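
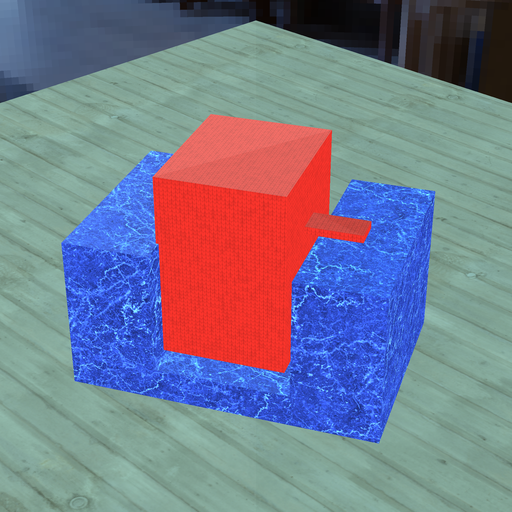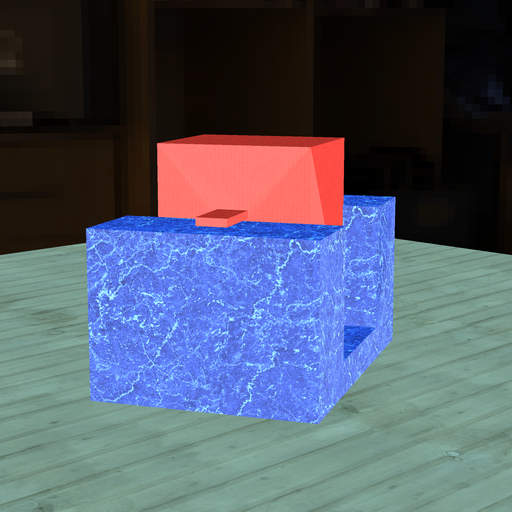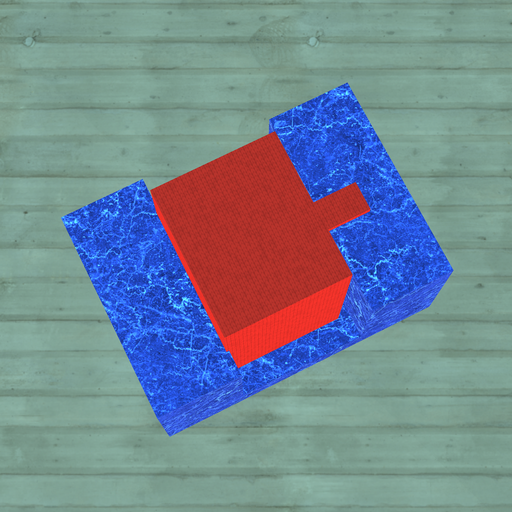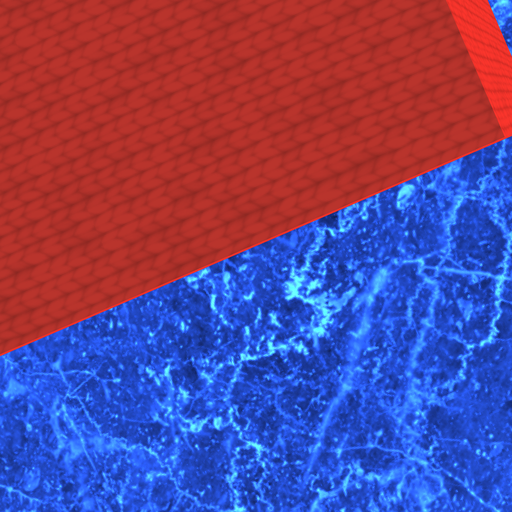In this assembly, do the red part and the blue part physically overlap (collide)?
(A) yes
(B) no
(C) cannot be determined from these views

(A) yes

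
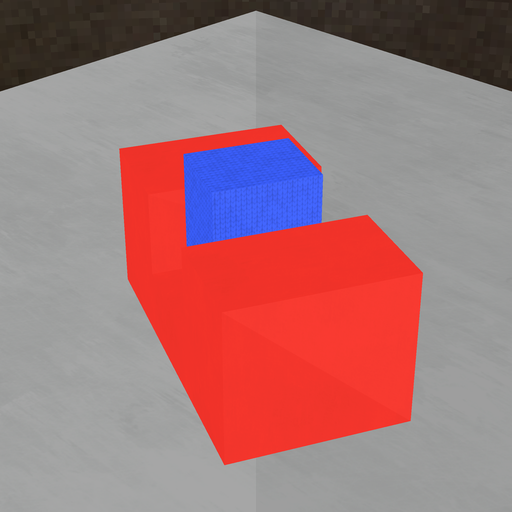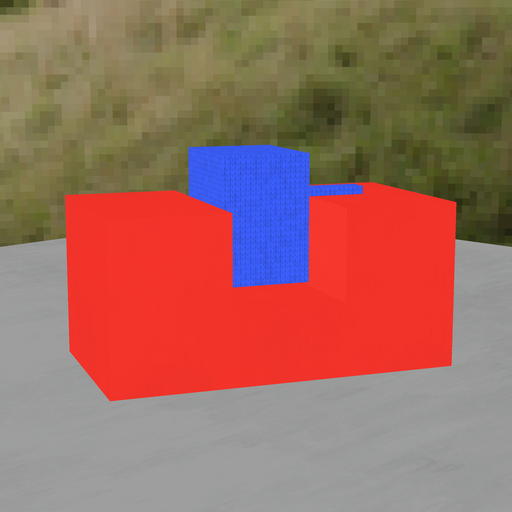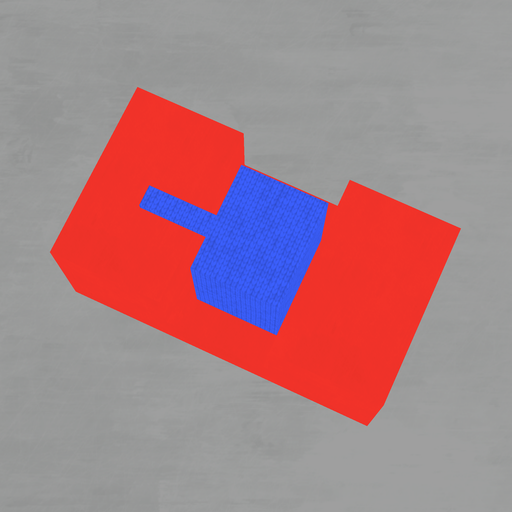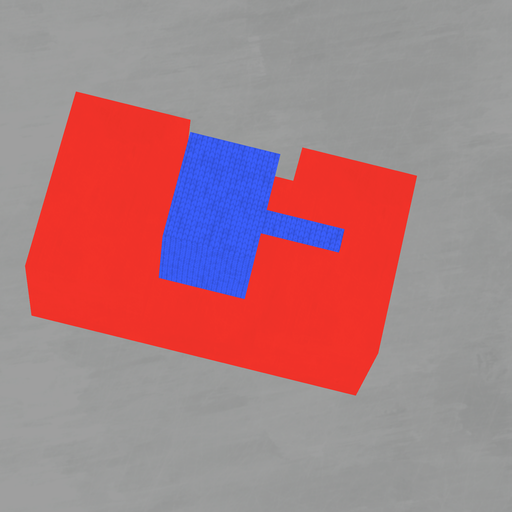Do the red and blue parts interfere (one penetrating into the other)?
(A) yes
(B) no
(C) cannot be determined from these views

(B) no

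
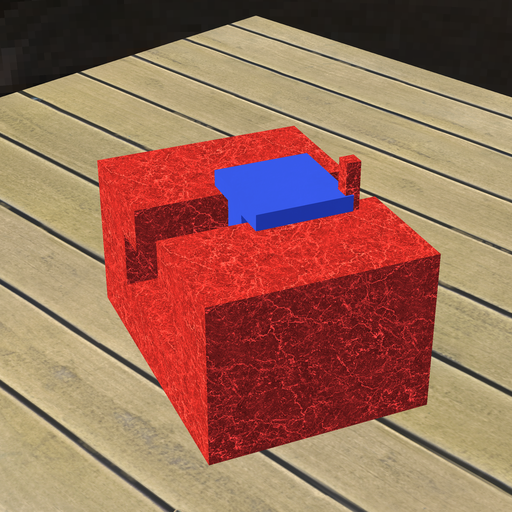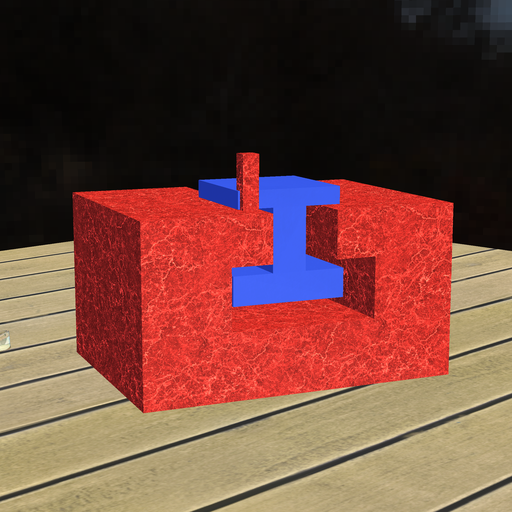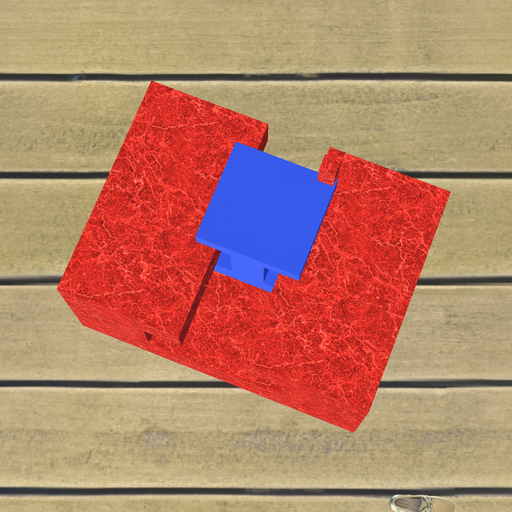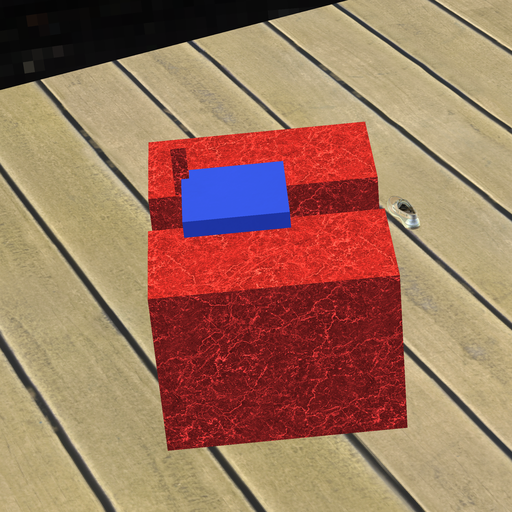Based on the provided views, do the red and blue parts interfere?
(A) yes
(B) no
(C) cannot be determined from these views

(A) yes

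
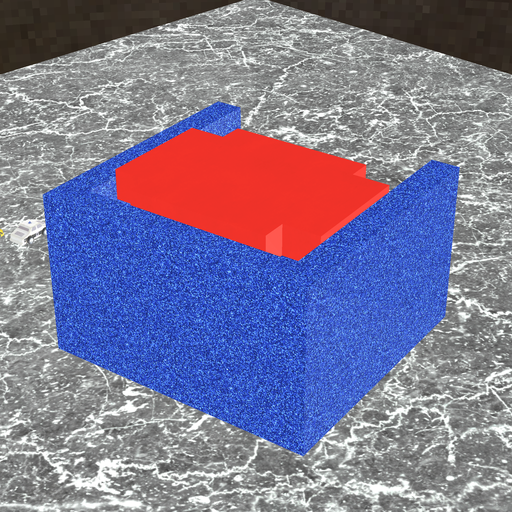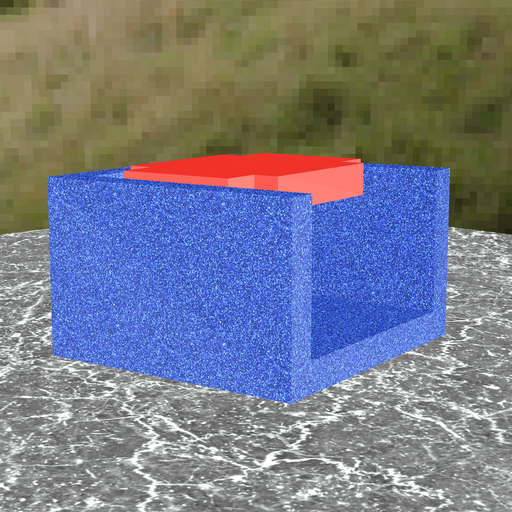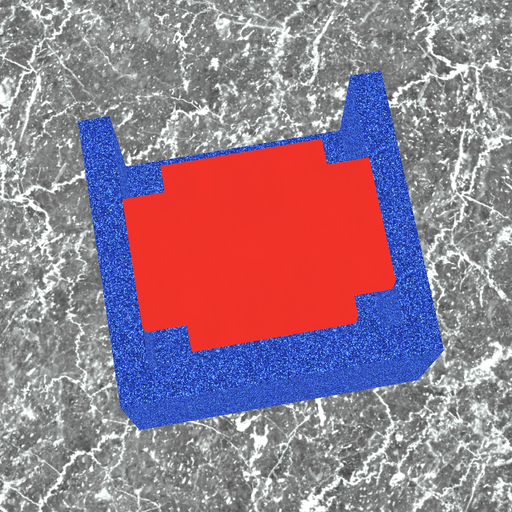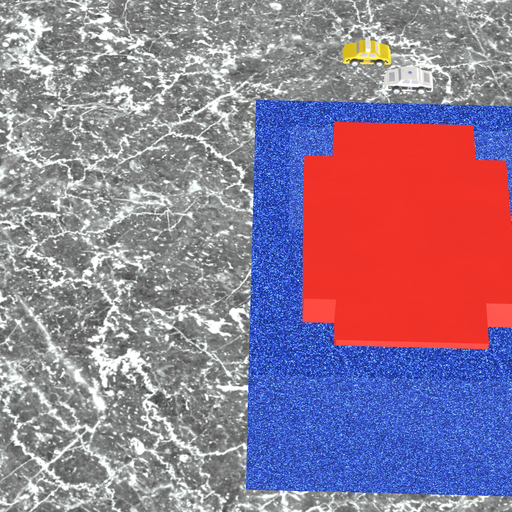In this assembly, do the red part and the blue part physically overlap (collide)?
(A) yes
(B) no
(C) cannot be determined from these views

(B) no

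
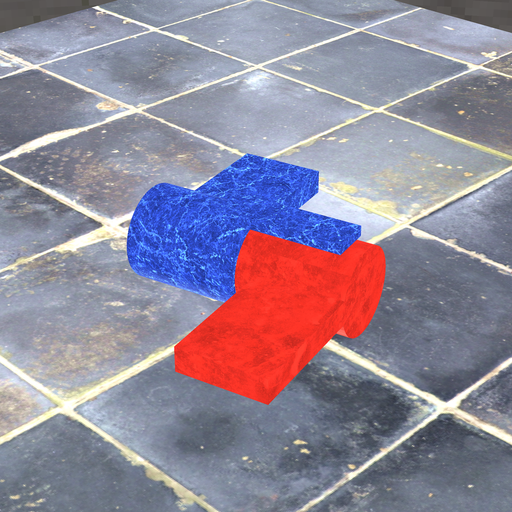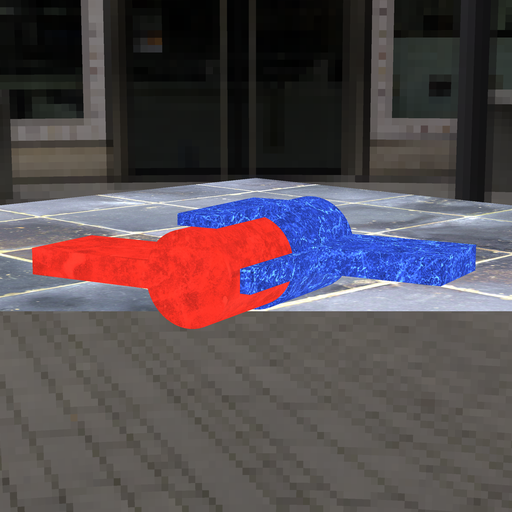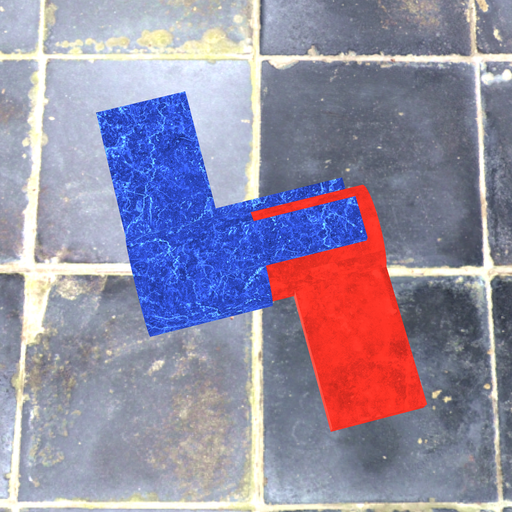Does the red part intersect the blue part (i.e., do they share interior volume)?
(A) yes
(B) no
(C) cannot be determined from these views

(A) yes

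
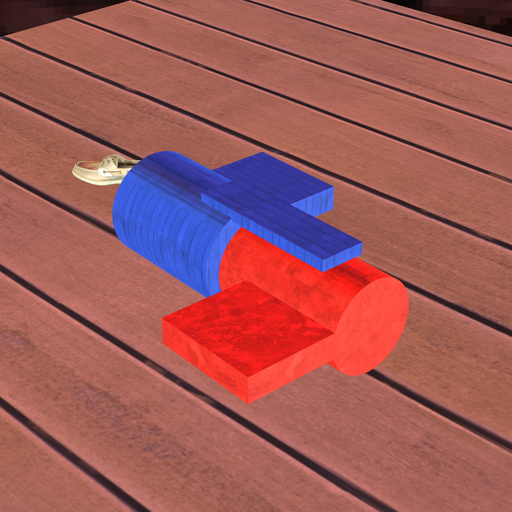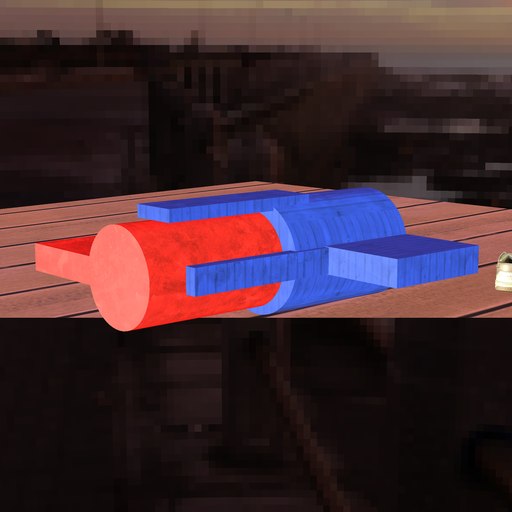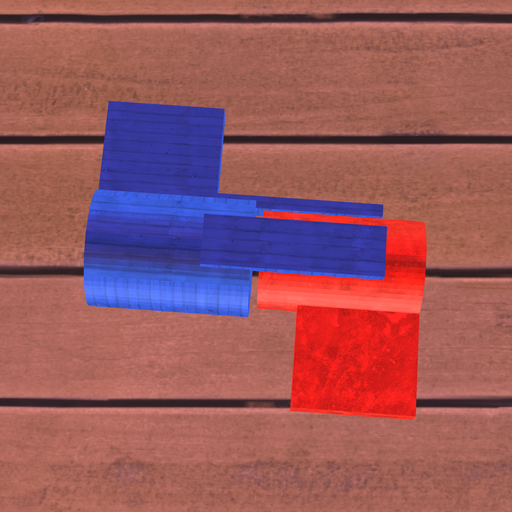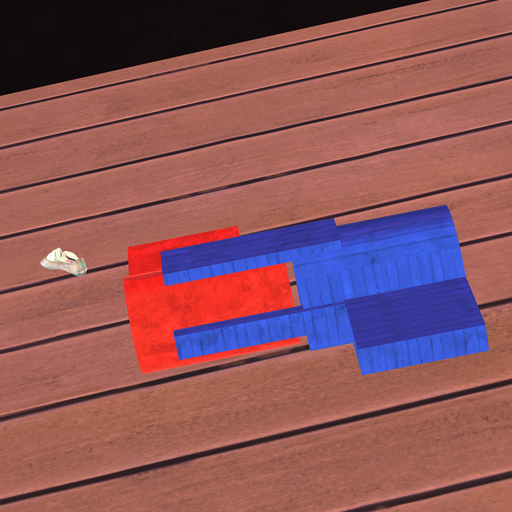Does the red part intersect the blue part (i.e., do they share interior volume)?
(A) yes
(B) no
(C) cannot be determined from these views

(B) no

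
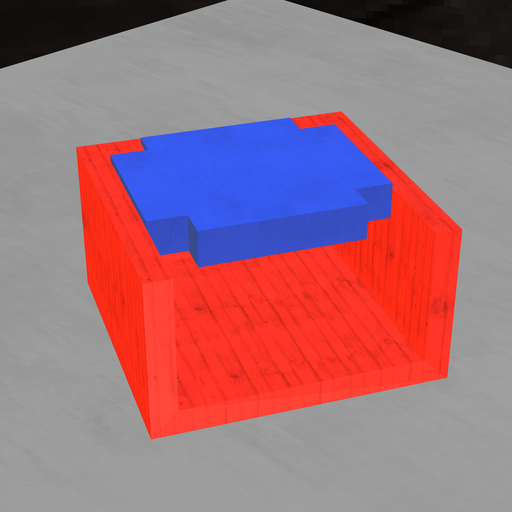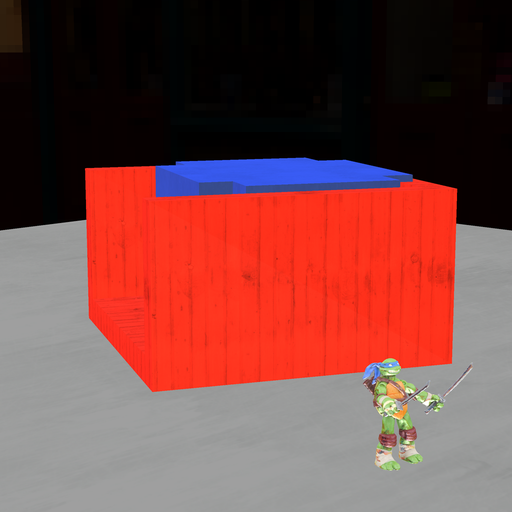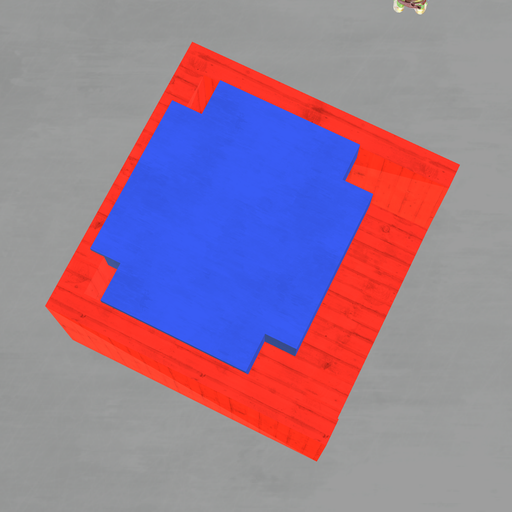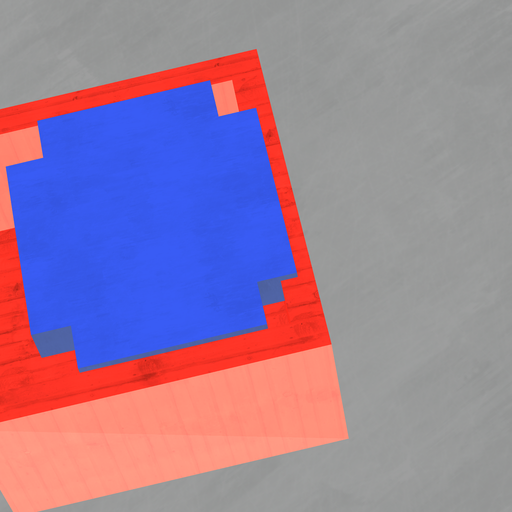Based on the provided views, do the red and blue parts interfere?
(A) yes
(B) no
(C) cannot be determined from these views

(A) yes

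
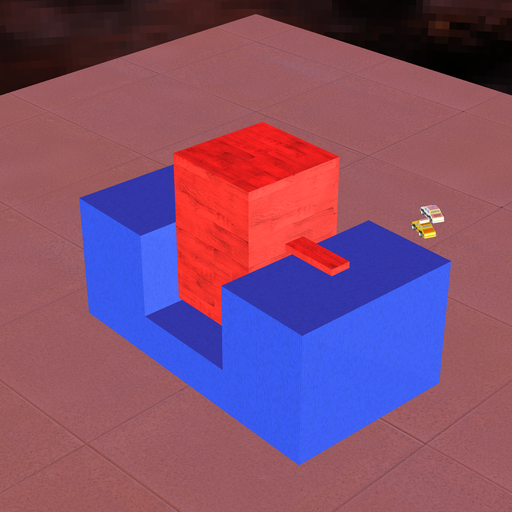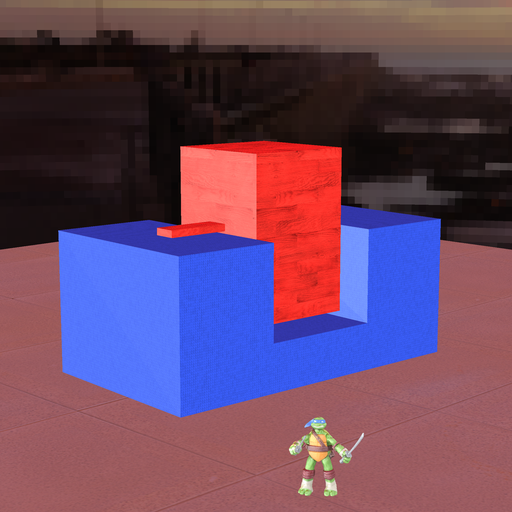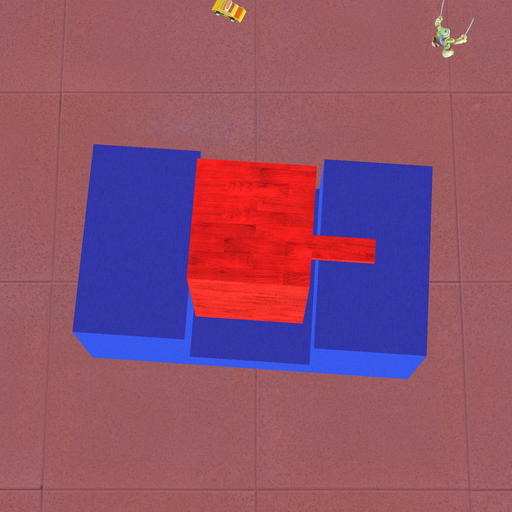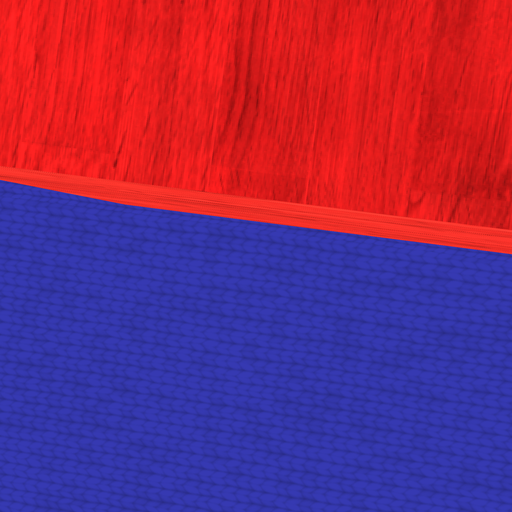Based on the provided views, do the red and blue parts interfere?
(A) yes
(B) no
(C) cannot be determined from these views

(B) no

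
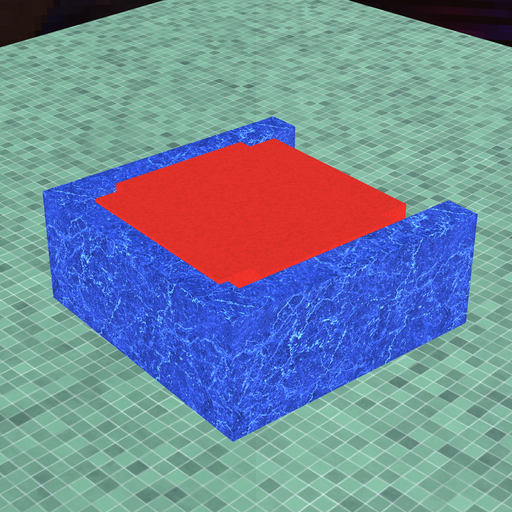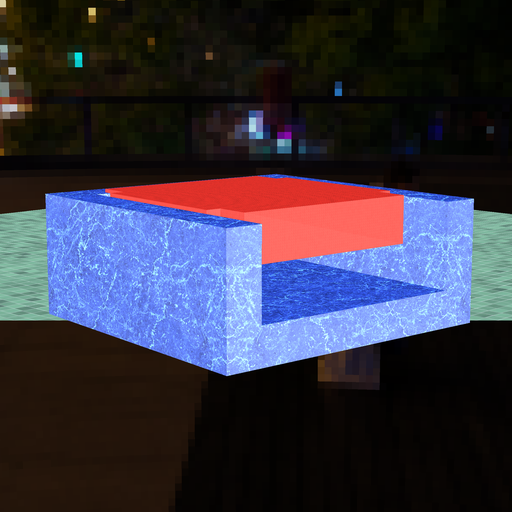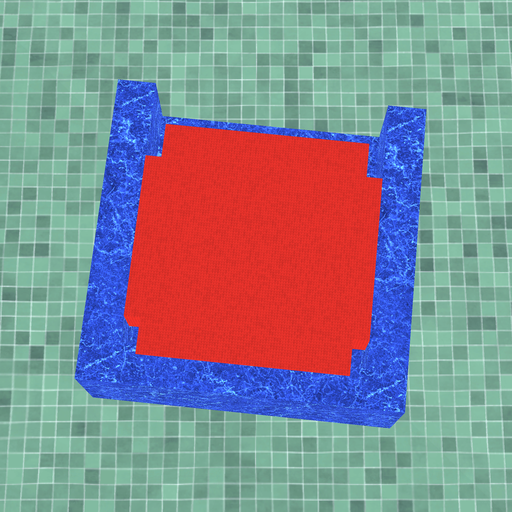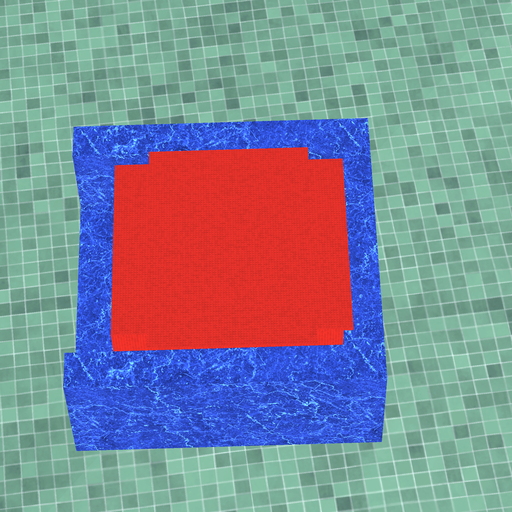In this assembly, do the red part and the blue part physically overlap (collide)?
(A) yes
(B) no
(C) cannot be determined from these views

(A) yes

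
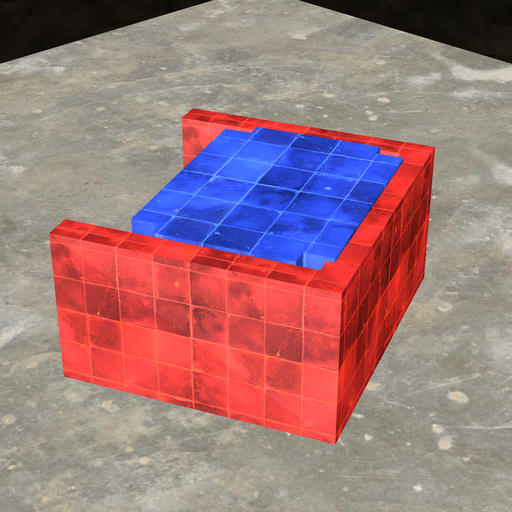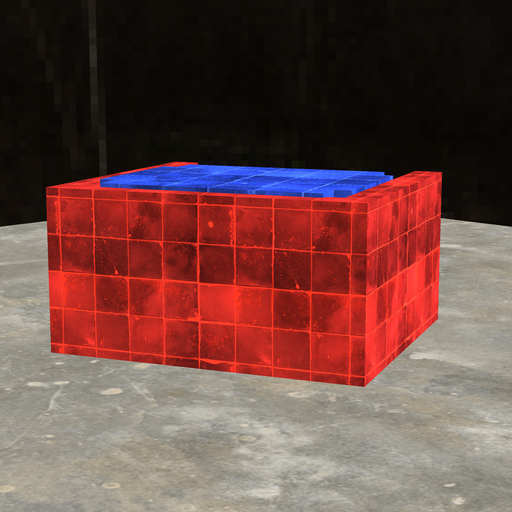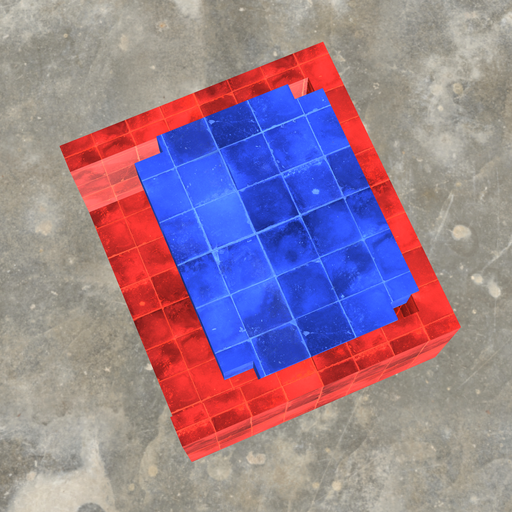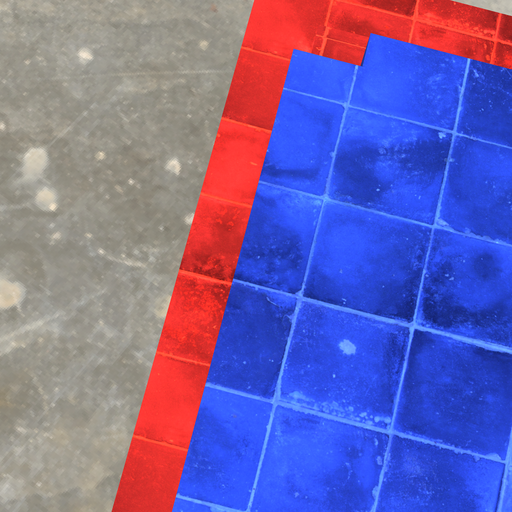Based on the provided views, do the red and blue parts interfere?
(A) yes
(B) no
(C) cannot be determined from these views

(A) yes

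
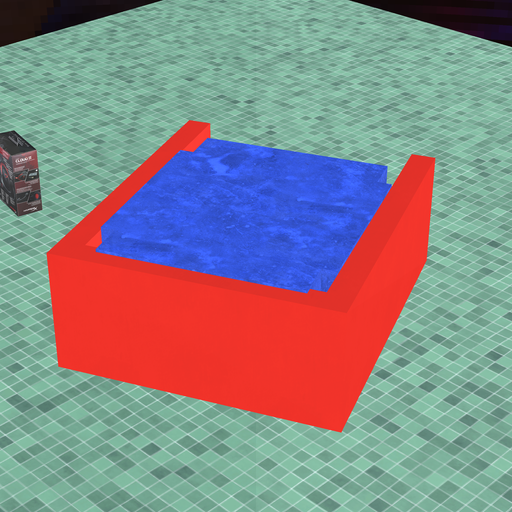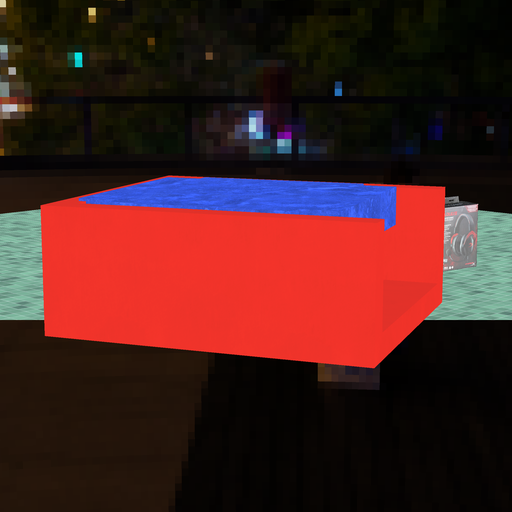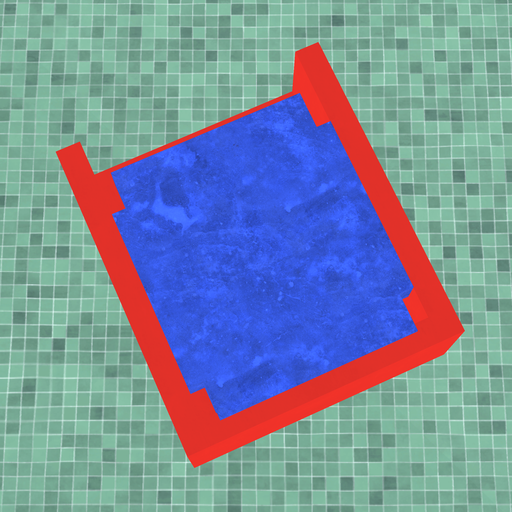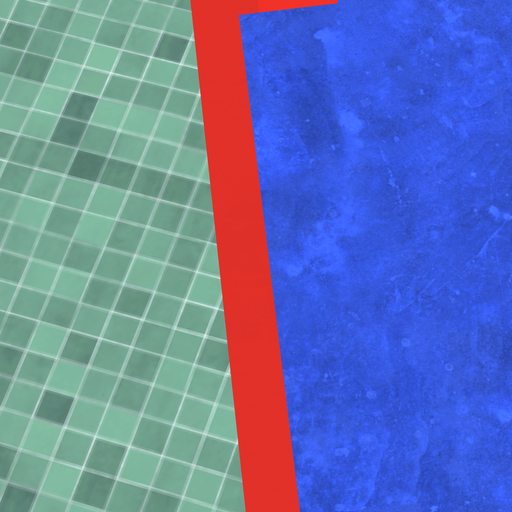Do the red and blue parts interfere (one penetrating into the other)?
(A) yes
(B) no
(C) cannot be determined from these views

(A) yes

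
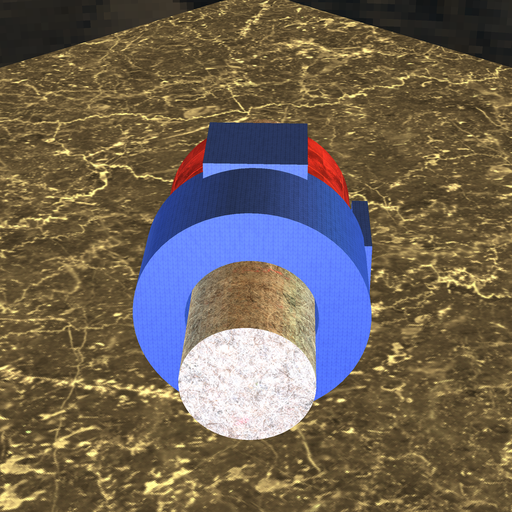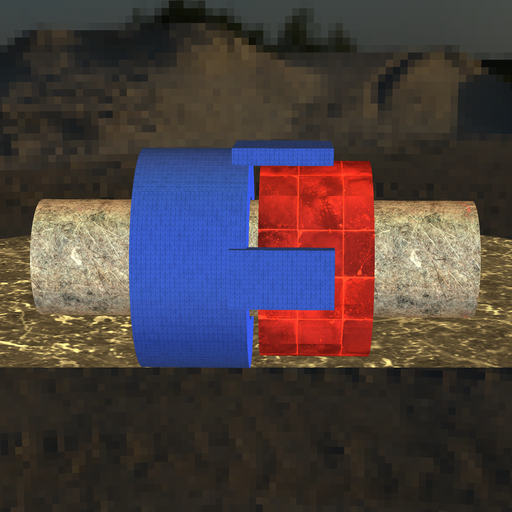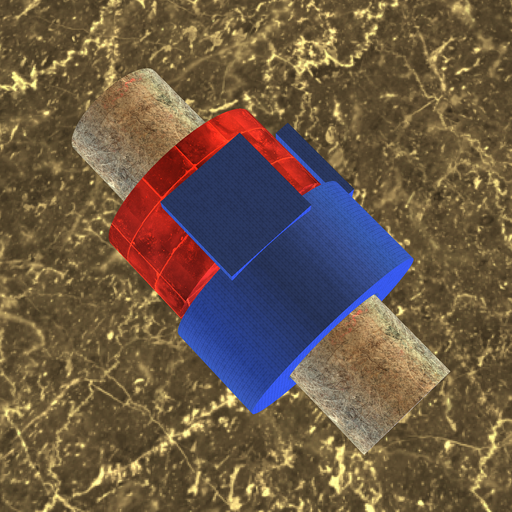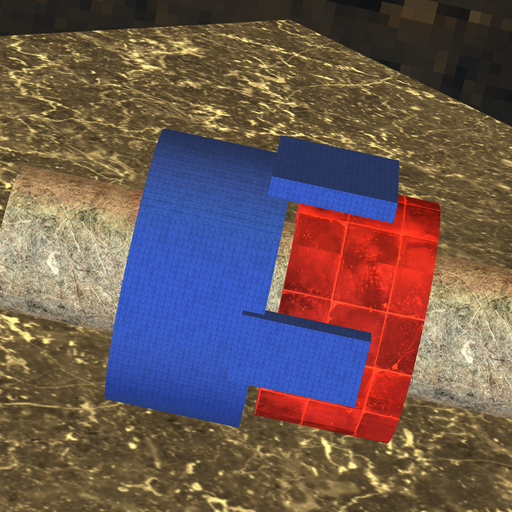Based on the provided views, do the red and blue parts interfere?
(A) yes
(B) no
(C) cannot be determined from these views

(B) no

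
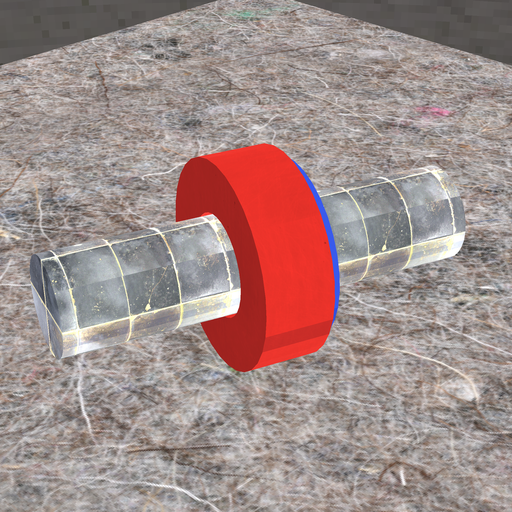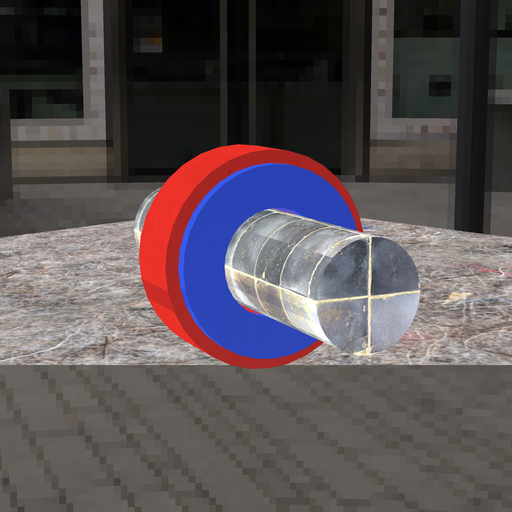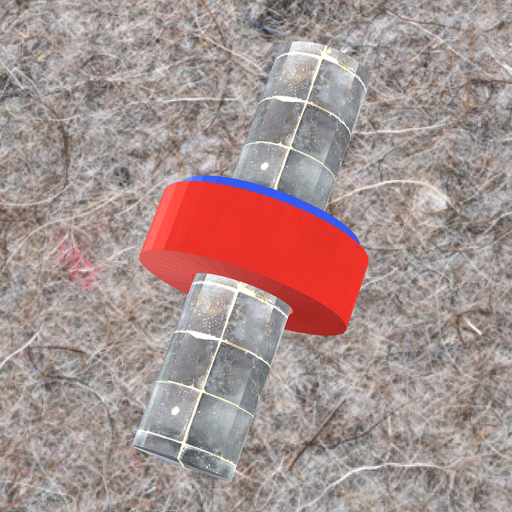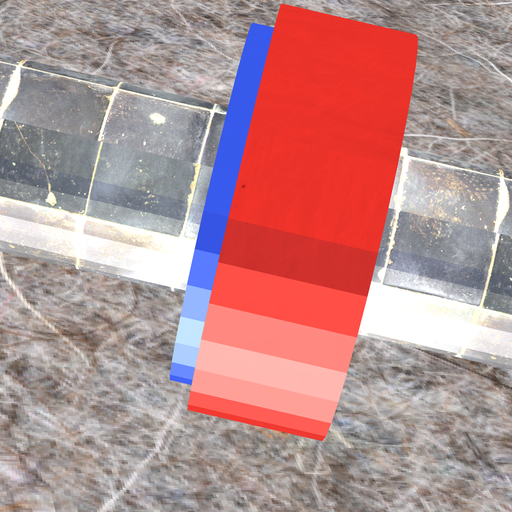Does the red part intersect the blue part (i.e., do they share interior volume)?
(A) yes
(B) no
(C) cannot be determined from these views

(A) yes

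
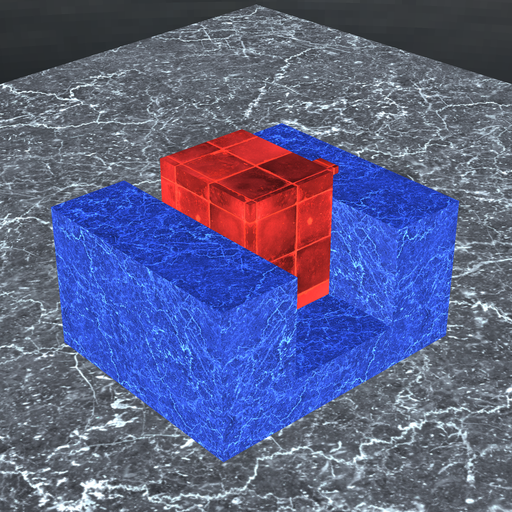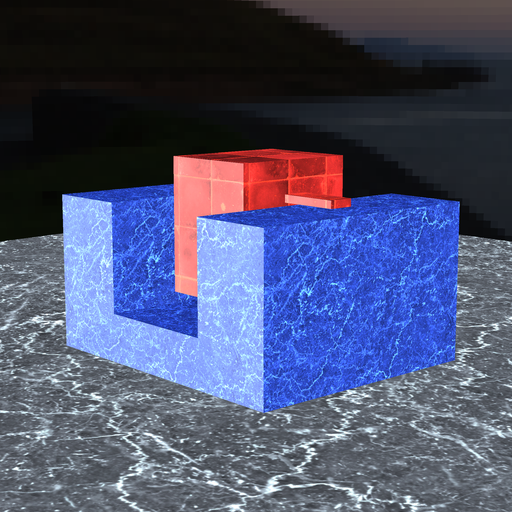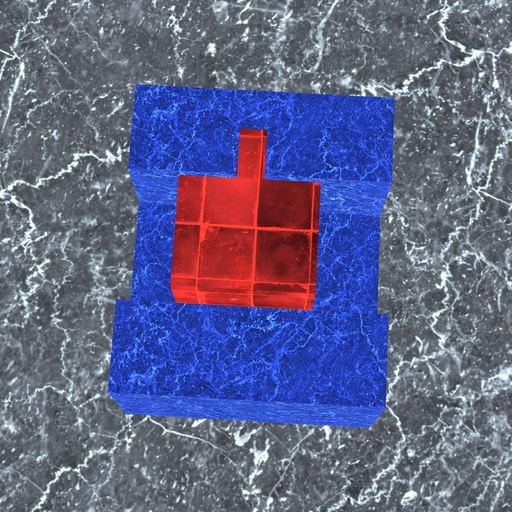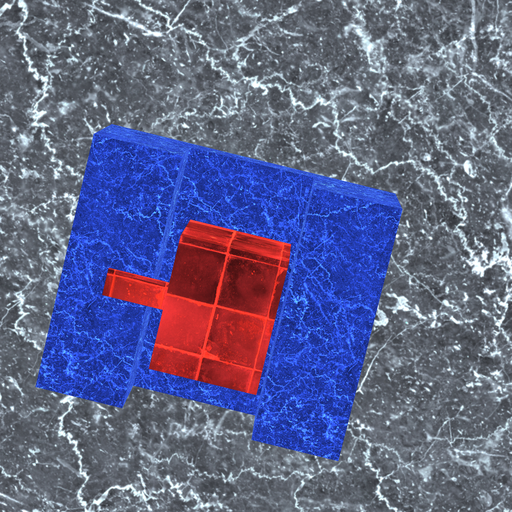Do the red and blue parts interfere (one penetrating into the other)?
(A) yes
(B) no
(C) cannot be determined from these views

(B) no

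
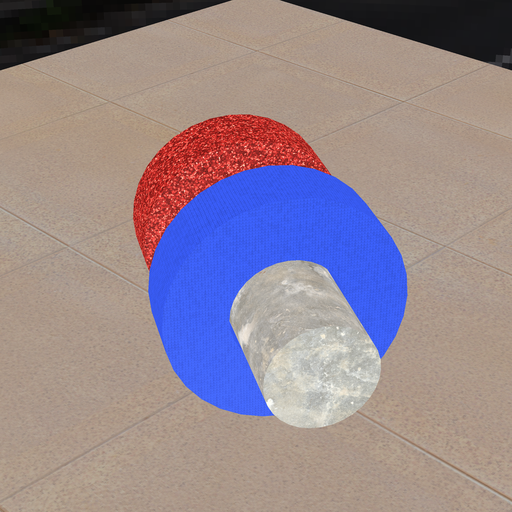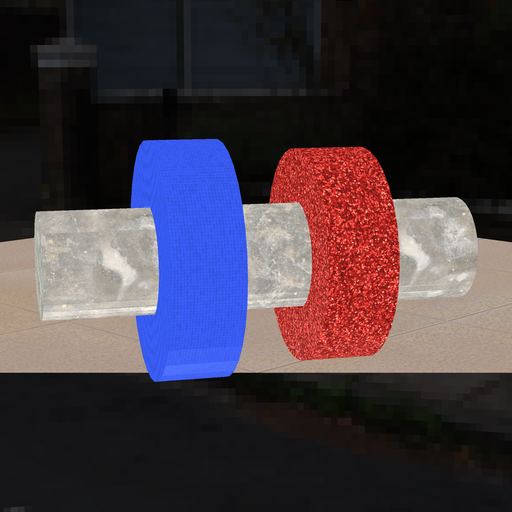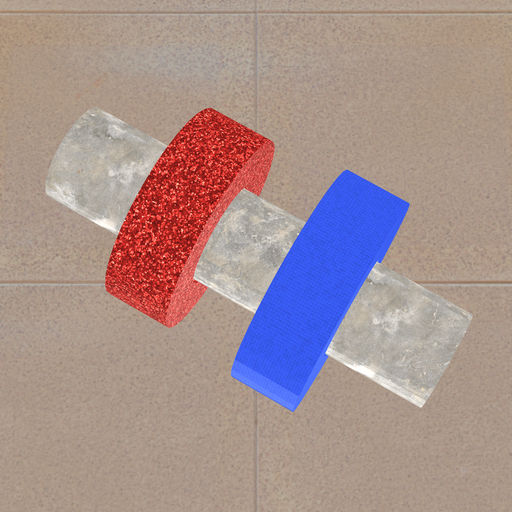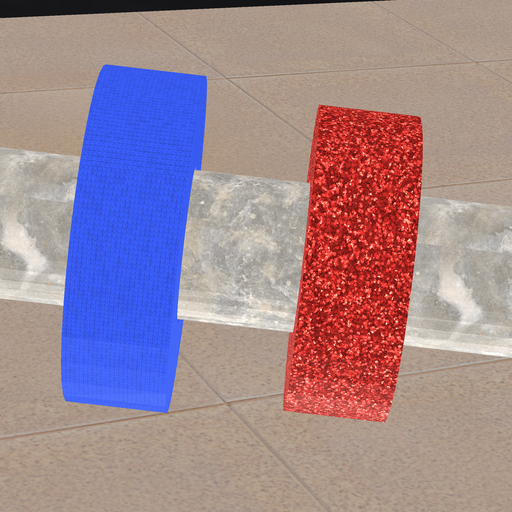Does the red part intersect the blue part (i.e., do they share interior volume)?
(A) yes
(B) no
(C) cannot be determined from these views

(B) no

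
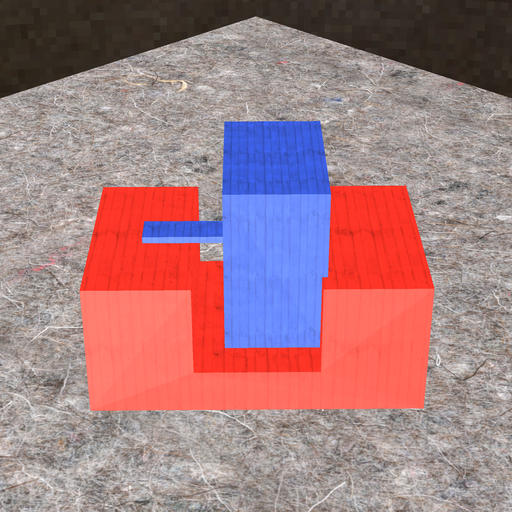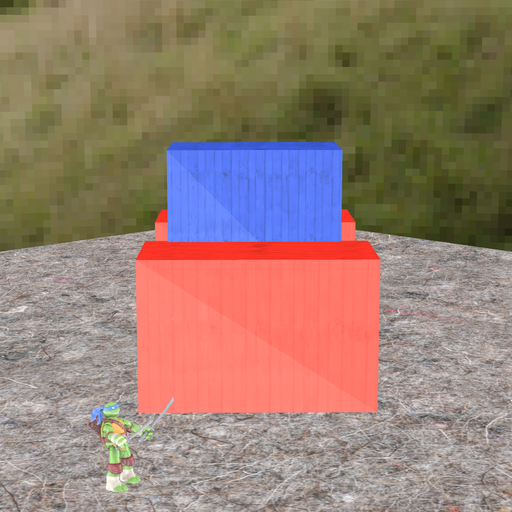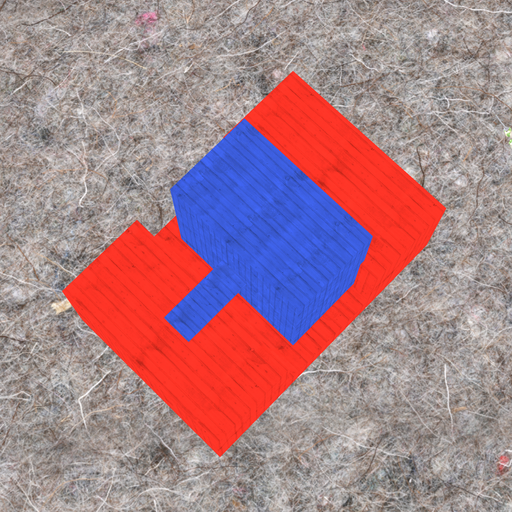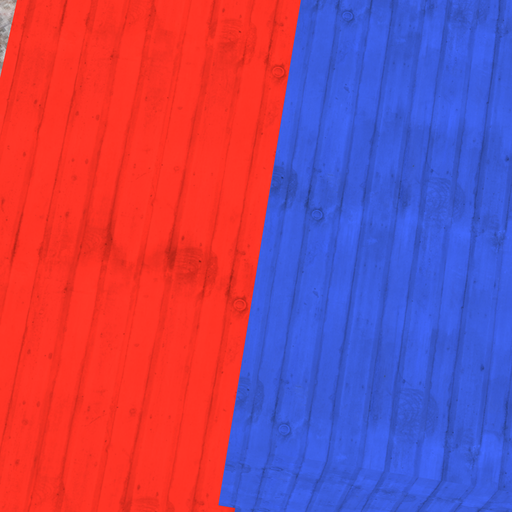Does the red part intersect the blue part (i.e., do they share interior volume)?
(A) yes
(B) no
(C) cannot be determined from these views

(A) yes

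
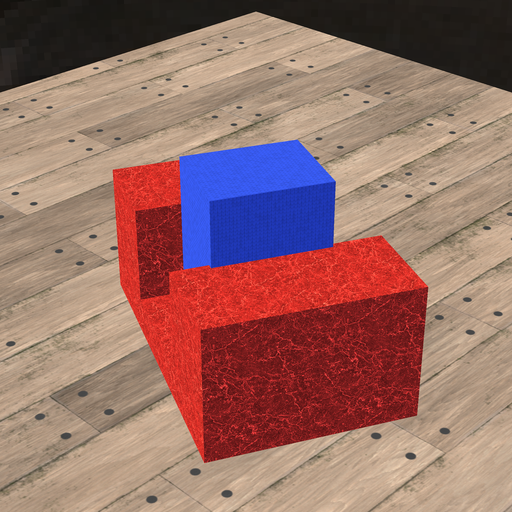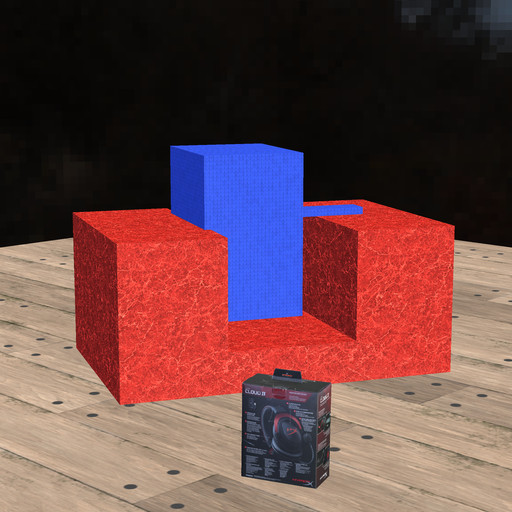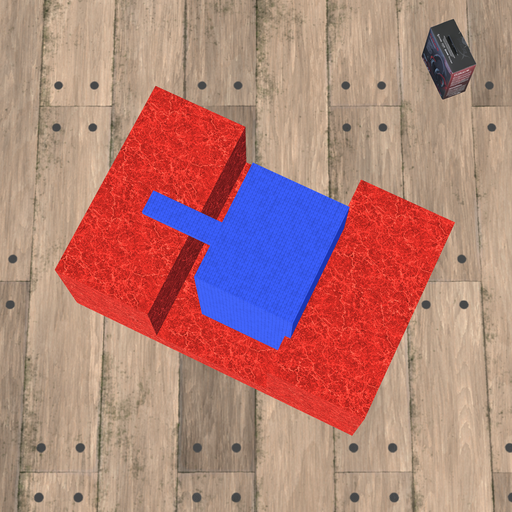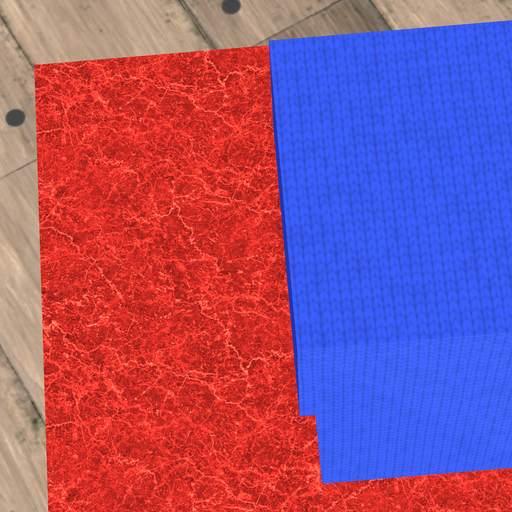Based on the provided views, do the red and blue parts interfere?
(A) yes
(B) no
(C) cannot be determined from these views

(A) yes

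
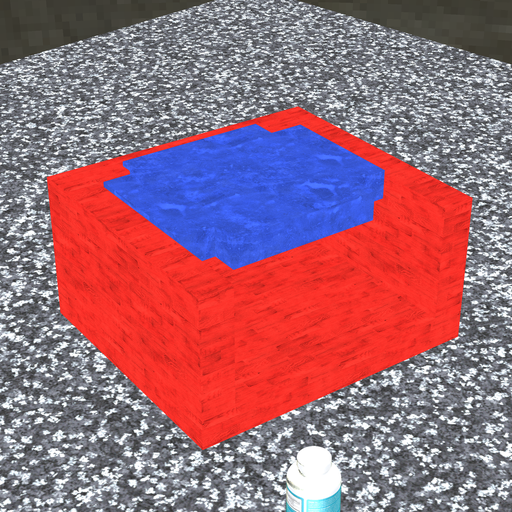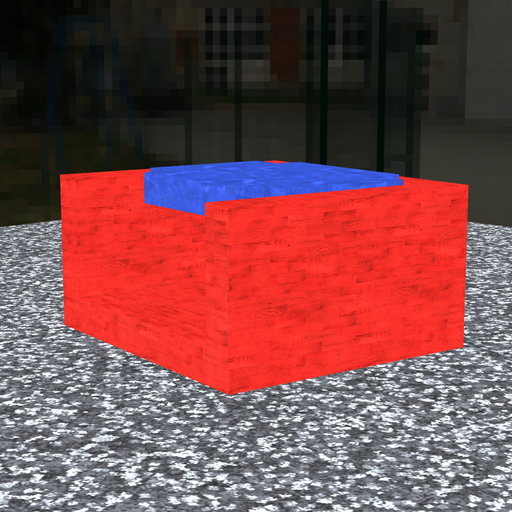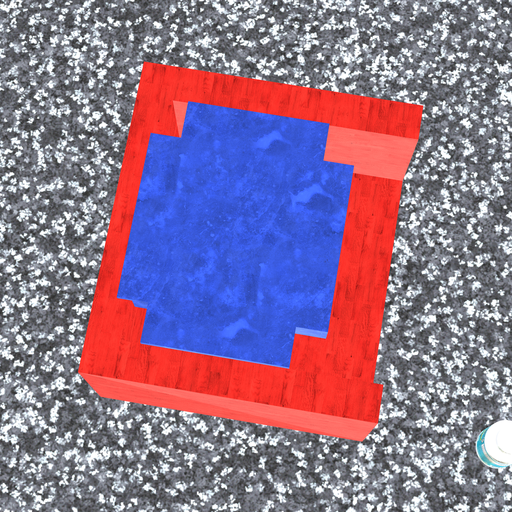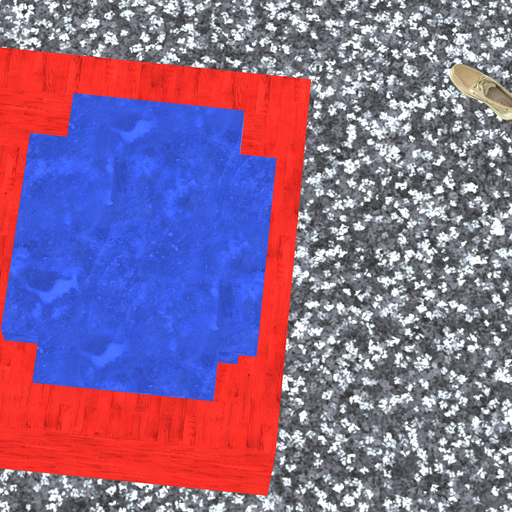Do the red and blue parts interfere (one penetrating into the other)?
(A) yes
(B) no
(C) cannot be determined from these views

(A) yes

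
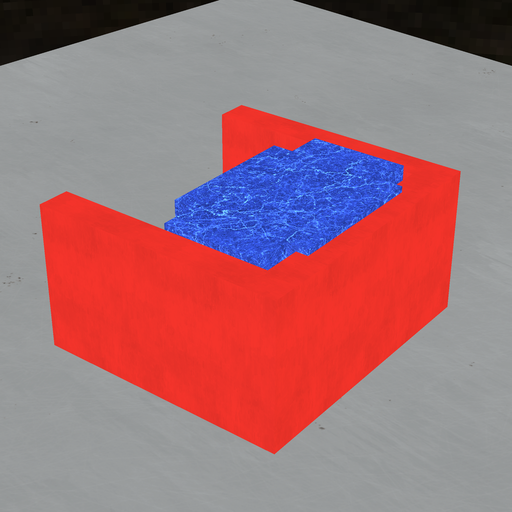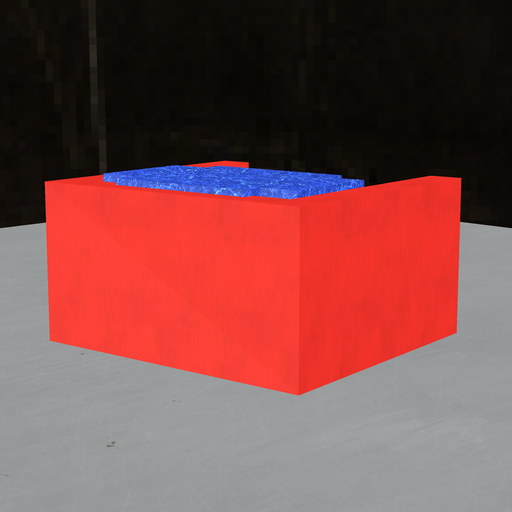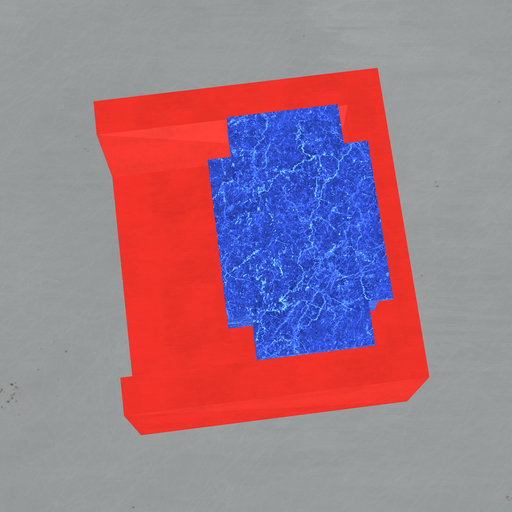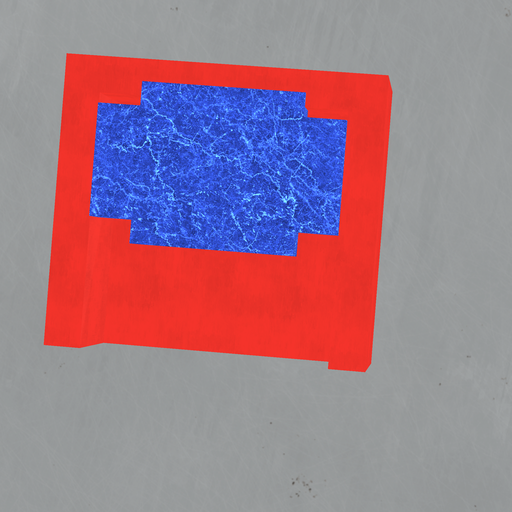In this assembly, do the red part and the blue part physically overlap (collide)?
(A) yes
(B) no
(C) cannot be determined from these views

(A) yes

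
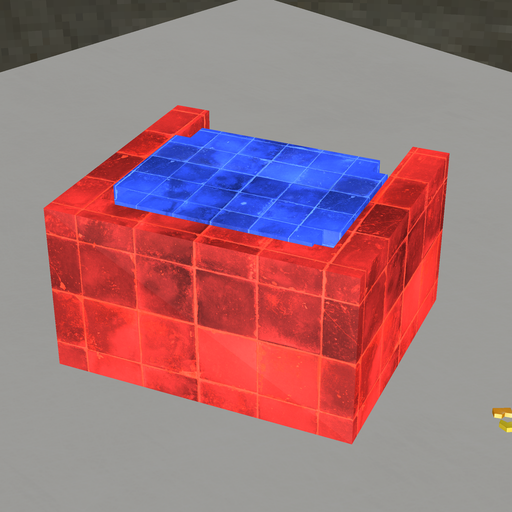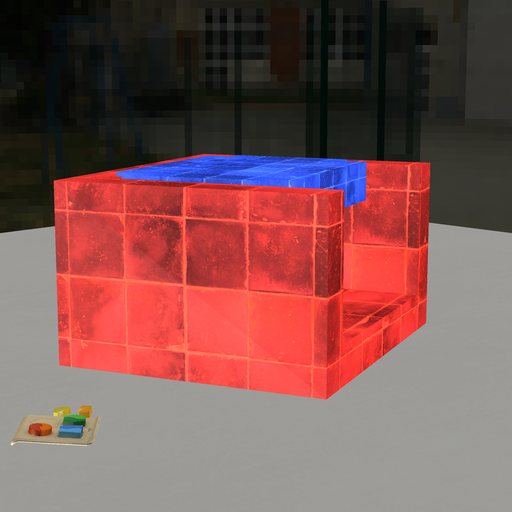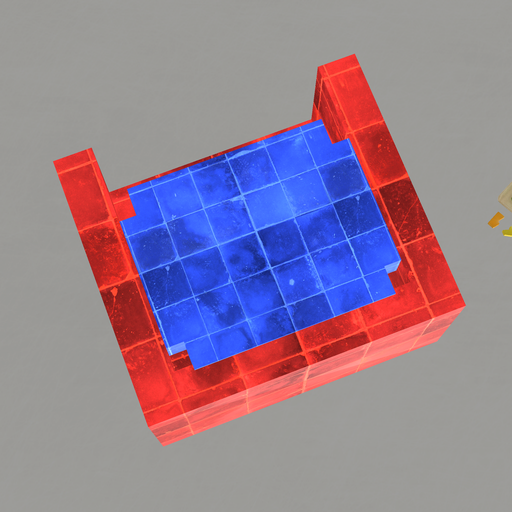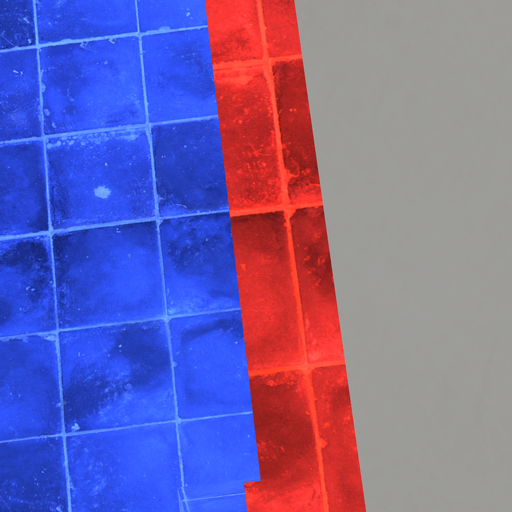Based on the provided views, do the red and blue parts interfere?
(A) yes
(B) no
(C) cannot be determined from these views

(A) yes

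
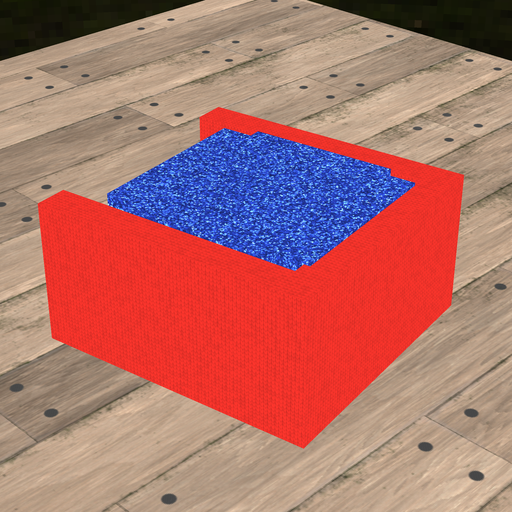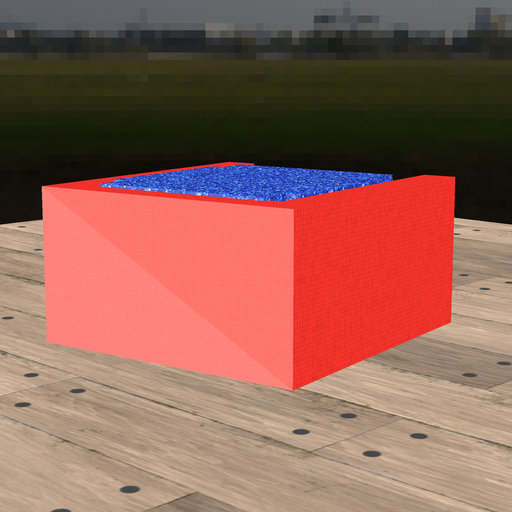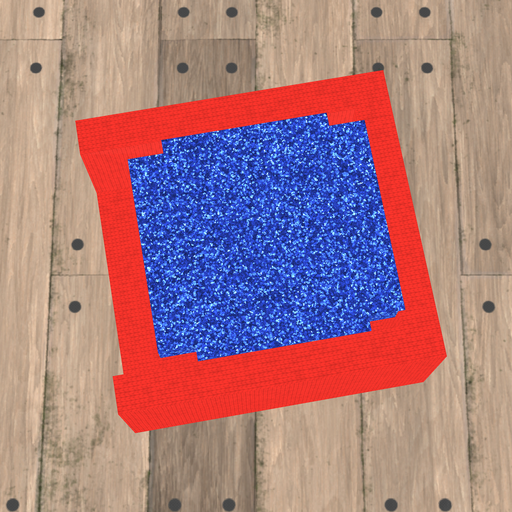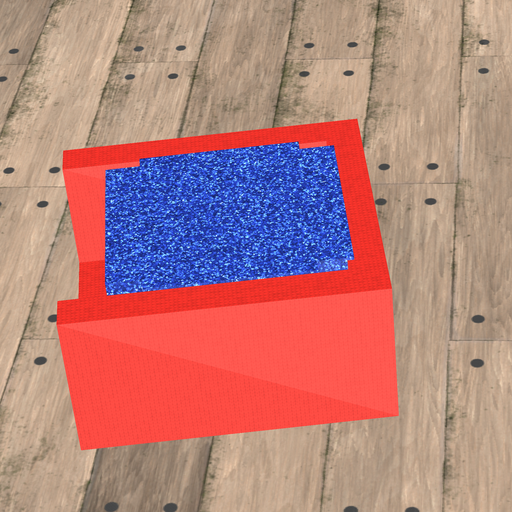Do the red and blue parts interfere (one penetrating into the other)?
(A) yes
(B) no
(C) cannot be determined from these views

(A) yes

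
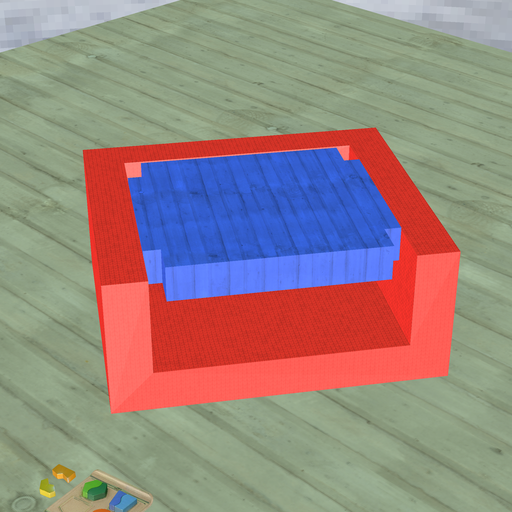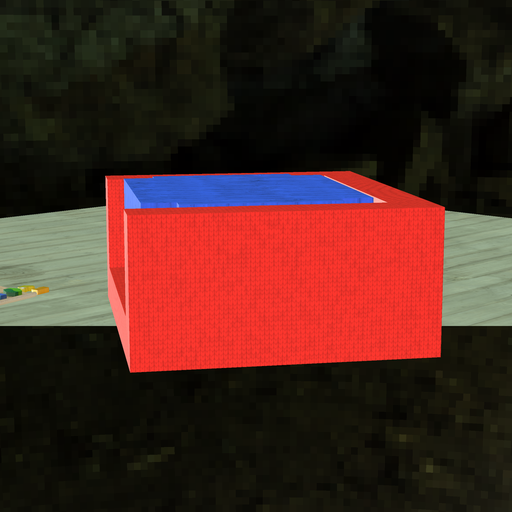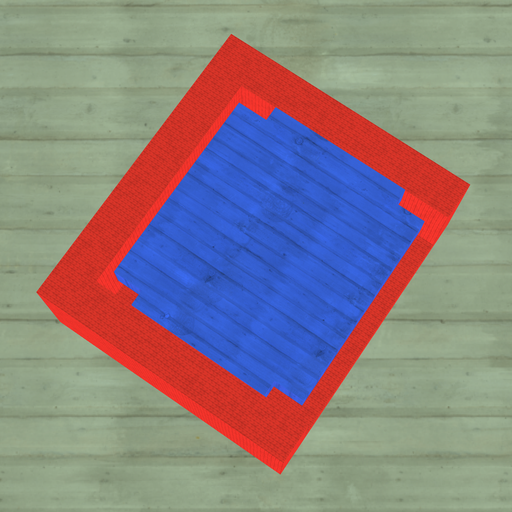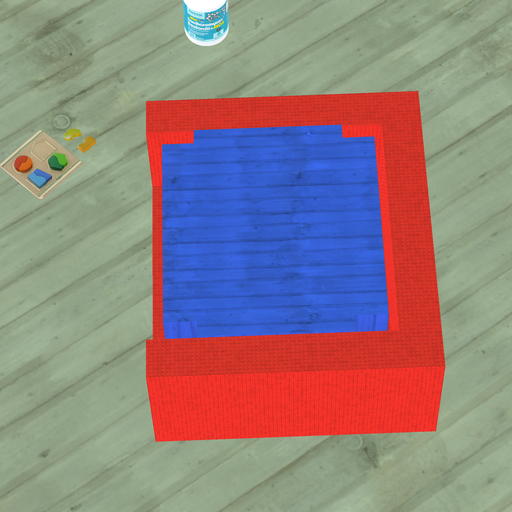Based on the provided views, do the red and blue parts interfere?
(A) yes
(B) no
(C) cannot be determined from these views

(B) no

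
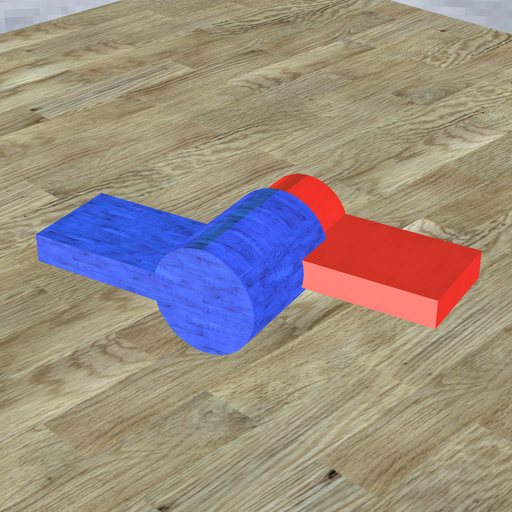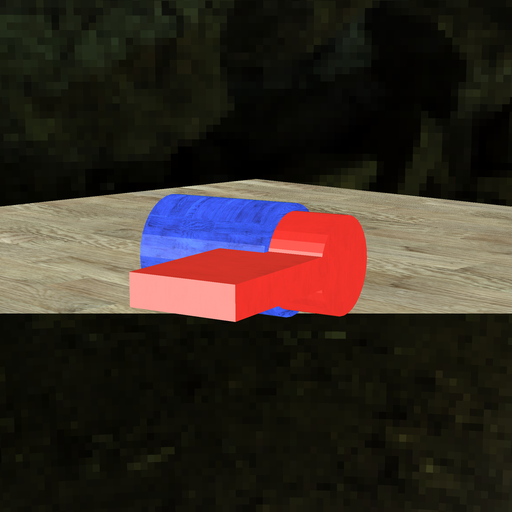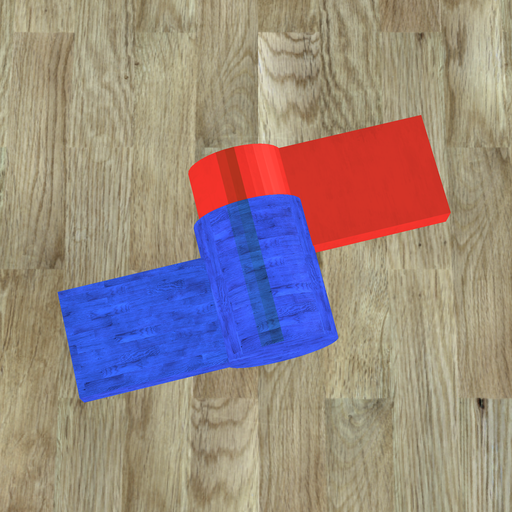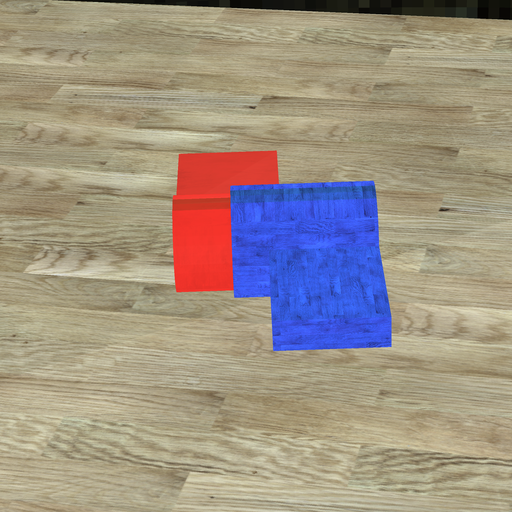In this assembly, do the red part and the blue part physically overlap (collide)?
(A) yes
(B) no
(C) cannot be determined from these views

(A) yes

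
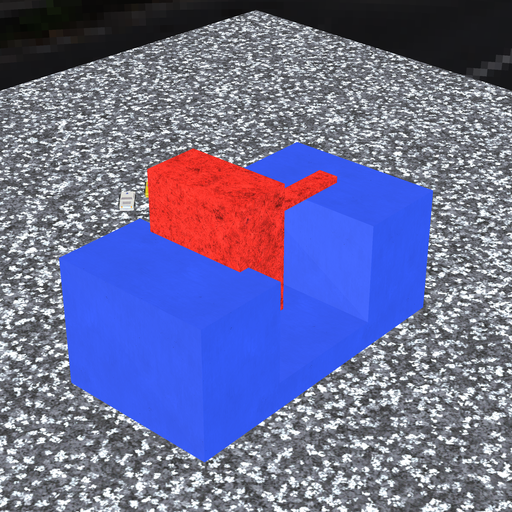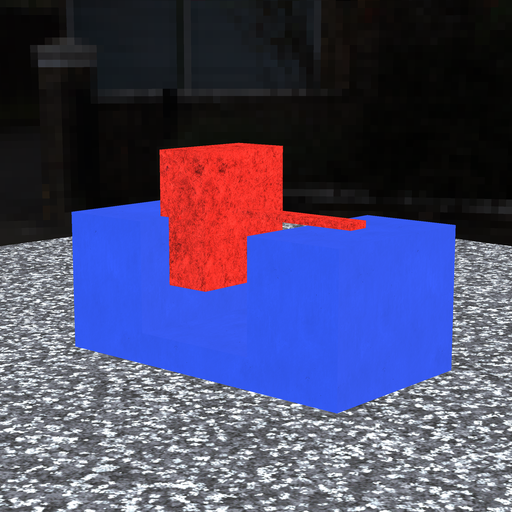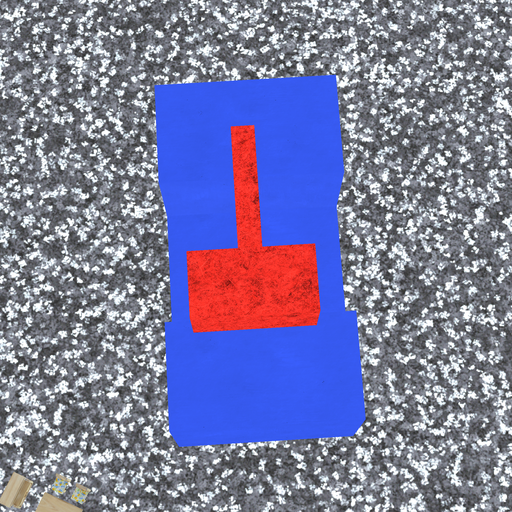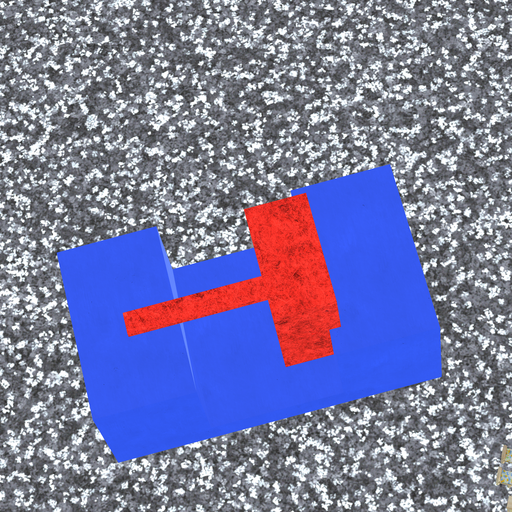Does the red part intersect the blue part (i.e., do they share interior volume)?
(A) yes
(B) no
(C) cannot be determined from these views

(A) yes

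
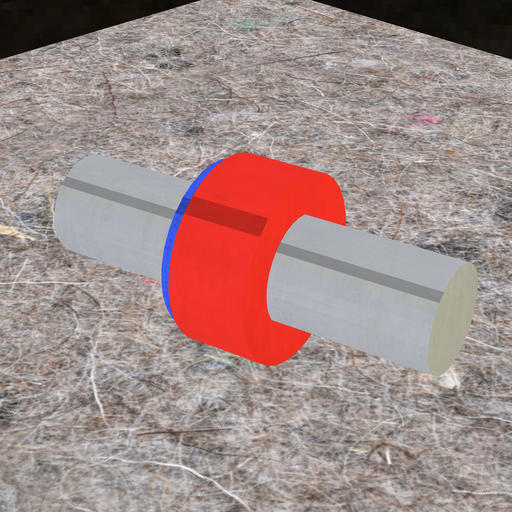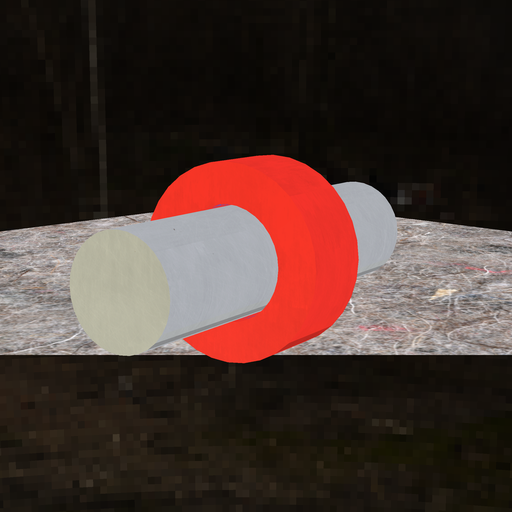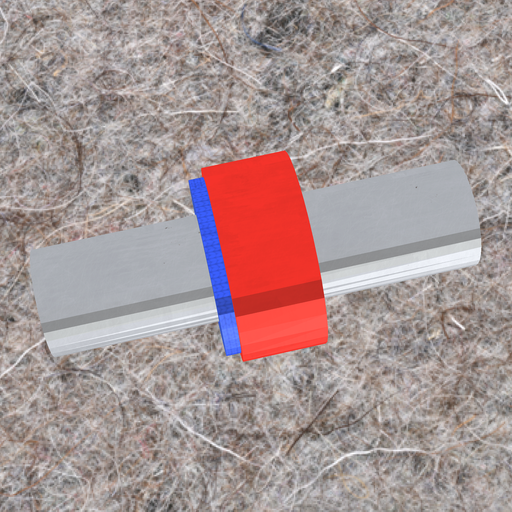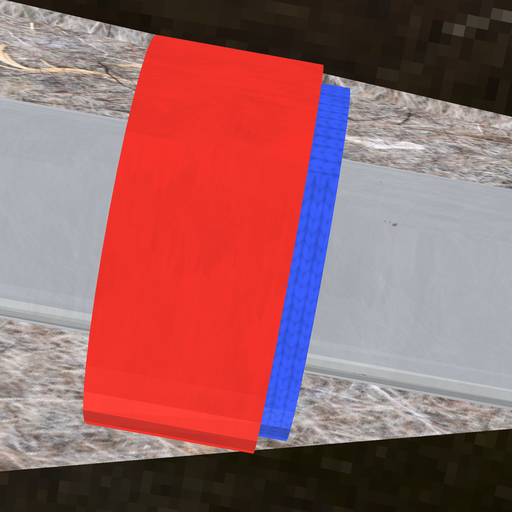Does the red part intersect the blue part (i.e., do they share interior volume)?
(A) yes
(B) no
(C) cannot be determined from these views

(A) yes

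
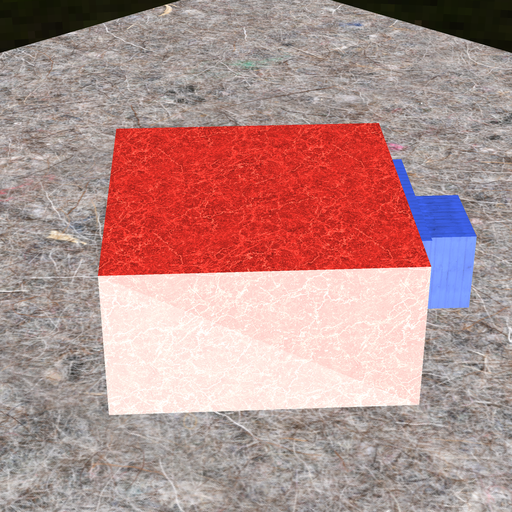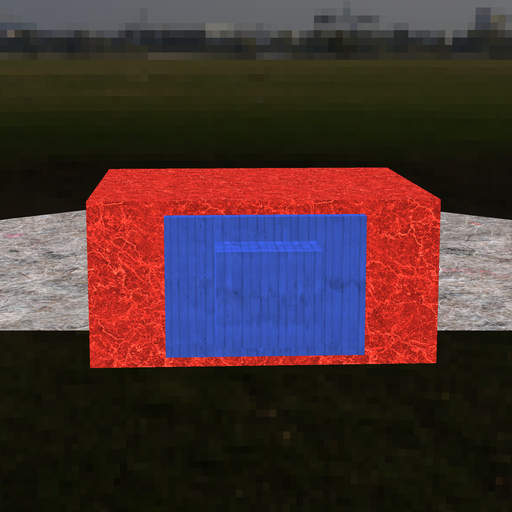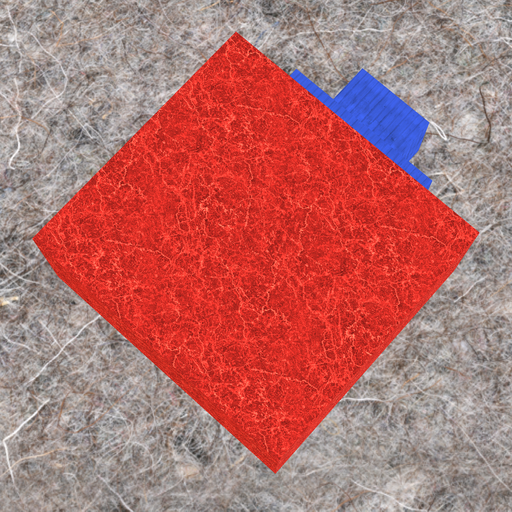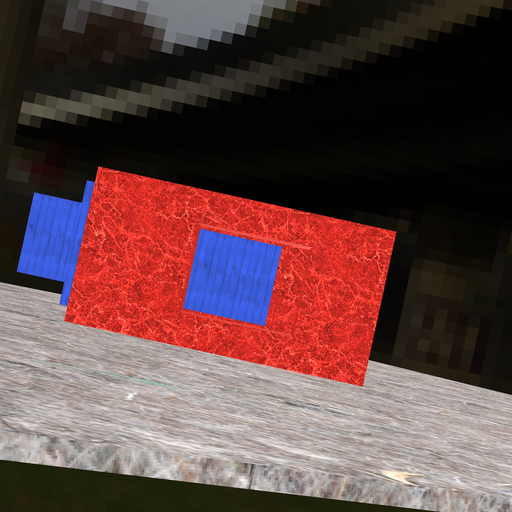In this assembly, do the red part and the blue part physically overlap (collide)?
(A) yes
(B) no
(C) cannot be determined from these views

(B) no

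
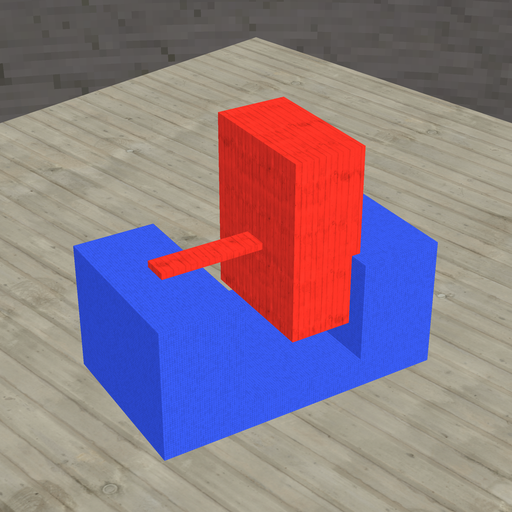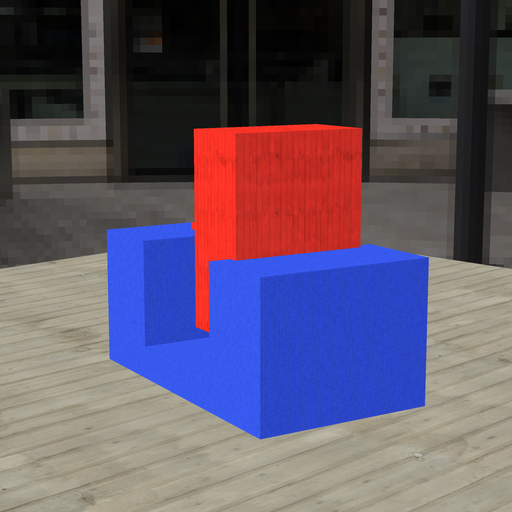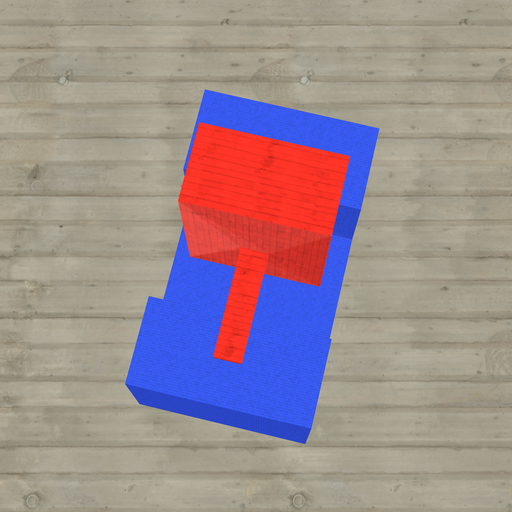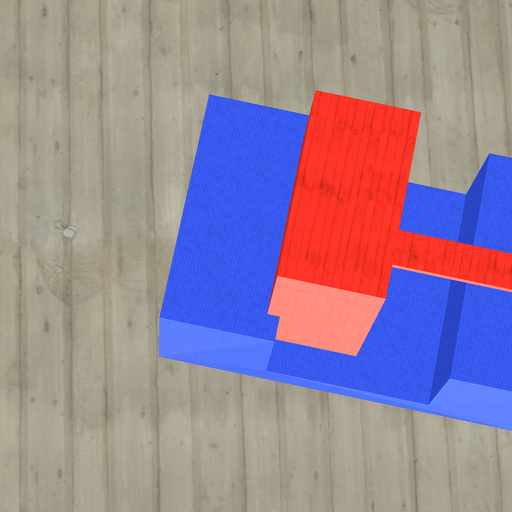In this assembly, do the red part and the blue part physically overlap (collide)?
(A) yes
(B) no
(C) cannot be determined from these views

(A) yes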